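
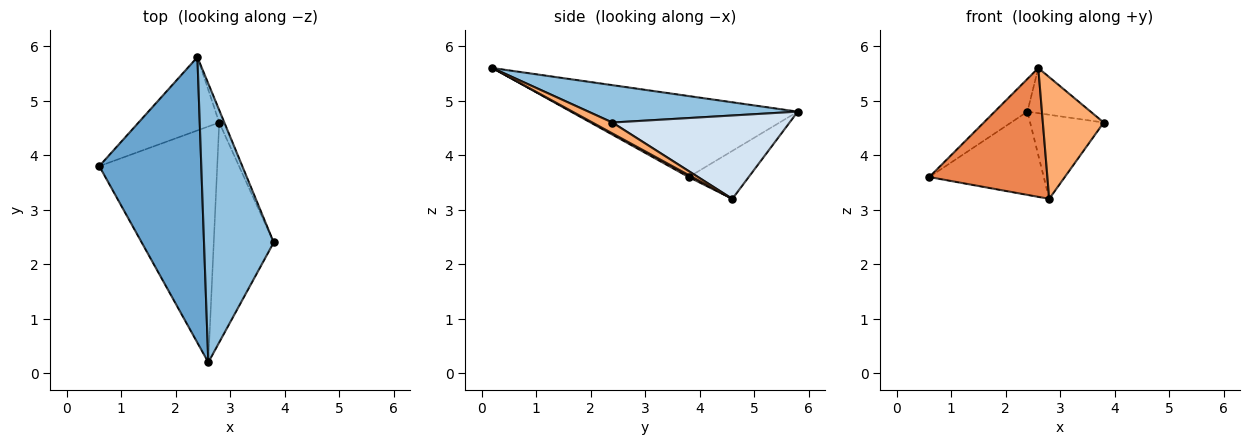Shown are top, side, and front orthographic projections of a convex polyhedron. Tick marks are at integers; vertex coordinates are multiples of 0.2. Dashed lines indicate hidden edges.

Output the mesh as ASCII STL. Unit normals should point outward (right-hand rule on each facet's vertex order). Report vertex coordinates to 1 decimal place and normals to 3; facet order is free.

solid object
 facet normal -0.619 0.089 0.780
  outer loop
   vertex 2.6 0.2 5.6
   vertex 2.4 5.8 4.8
   vertex 0.6 3.8 3.6
  endloop
 endfacet
 facet normal 0.468 0.141 0.872
  outer loop
   vertex 2.6 0.2 5.6
   vertex 3.8 2.4 4.6
   vertex 2.4 5.8 4.8
  endloop
 endfacet
 facet normal -0.366 0.698 -0.615
  outer loop
   vertex 2.8 4.6 3.2
   vertex 0.6 3.8 3.6
   vertex 2.4 5.8 4.8
  endloop
 endfacet
 facet normal 0.922 0.383 -0.057
  outer loop
   vertex 2.8 4.6 3.2
   vertex 2.4 5.8 4.8
   vertex 3.8 2.4 4.6
  endloop
 endfacet
 facet normal 0.015 -0.479 -0.878
  outer loop
   vertex 2.8 4.6 3.2
   vertex 2.6 0.2 5.6
   vertex 0.6 3.8 3.6
  endloop
 endfacet
 facet normal 0.157 -0.478 -0.864
  outer loop
   vertex 2.8 4.6 3.2
   vertex 3.8 2.4 4.6
   vertex 2.6 0.2 5.6
  endloop
 endfacet
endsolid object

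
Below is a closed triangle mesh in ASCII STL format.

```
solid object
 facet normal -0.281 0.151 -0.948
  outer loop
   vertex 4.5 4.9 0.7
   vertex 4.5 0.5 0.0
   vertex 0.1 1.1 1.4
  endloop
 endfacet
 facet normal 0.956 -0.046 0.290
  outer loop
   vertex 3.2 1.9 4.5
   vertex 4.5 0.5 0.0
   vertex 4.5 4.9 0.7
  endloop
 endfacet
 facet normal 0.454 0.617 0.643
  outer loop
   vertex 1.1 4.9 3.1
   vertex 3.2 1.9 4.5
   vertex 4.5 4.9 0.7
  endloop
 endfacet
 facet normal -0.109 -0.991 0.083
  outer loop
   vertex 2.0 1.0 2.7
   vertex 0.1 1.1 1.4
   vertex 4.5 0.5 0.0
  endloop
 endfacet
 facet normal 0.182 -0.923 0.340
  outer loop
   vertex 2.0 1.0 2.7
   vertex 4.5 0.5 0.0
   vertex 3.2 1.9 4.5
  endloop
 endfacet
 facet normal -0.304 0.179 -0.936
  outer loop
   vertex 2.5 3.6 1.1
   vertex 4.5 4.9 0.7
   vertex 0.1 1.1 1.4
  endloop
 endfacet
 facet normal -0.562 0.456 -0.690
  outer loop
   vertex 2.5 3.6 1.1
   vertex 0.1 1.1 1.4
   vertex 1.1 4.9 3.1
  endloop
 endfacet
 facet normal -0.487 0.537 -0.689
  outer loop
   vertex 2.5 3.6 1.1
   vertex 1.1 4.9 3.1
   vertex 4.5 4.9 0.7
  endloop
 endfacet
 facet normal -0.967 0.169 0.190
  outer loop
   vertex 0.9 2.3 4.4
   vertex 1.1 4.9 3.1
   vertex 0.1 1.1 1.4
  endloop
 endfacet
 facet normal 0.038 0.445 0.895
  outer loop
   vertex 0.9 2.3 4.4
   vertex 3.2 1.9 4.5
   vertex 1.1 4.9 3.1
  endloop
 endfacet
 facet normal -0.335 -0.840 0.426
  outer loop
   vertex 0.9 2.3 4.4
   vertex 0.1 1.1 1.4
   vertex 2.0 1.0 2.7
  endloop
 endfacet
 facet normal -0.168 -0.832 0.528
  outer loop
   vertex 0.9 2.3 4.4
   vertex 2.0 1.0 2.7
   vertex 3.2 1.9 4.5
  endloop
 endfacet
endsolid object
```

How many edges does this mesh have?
18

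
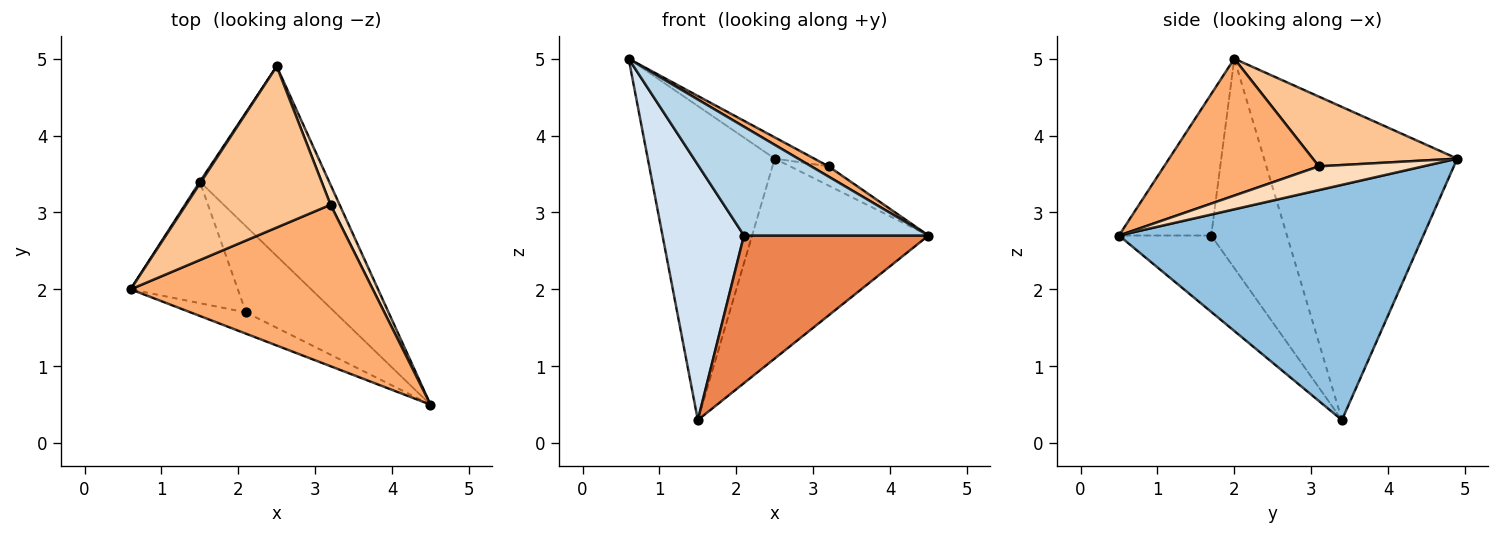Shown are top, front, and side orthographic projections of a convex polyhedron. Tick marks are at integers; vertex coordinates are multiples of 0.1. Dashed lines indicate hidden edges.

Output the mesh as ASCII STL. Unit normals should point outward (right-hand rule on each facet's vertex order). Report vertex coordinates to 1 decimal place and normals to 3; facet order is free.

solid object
 facet normal -0.836 0.549 0.004
  outer loop
   vertex 1.5 3.4 0.3
   vertex 0.6 2.0 5.0
   vertex 2.5 4.9 3.7
  endloop
 endfacet
 facet normal 0.781 0.453 -0.430
  outer loop
   vertex 1.5 3.4 0.3
   vertex 2.5 4.9 3.7
   vertex 4.5 0.5 2.7
  endloop
 endfacet
 facet normal -0.441 -0.881 -0.172
  outer loop
   vertex 2.1 1.7 2.7
   vertex 4.5 0.5 2.7
   vertex 0.6 2.0 5.0
  endloop
 endfacet
 facet normal -0.643 -0.692 -0.329
  outer loop
   vertex 2.1 1.7 2.7
   vertex 0.6 2.0 5.0
   vertex 1.5 3.4 0.3
  endloop
 endfacet
 facet normal -0.396 -0.793 -0.463
  outer loop
   vertex 2.1 1.7 2.7
   vertex 1.5 3.4 0.3
   vertex 4.5 0.5 2.7
  endloop
 endfacet
 facet normal 0.491 -0.055 0.869
  outer loop
   vertex 3.2 3.1 3.6
   vertex 0.6 2.0 5.0
   vertex 4.5 0.5 2.7
  endloop
 endfacet
 facet normal 0.432 0.118 0.894
  outer loop
   vertex 3.2 3.1 3.6
   vertex 2.5 4.9 3.7
   vertex 0.6 2.0 5.0
  endloop
 endfacet
 facet normal 0.883 0.325 0.338
  outer loop
   vertex 3.2 3.1 3.6
   vertex 4.5 0.5 2.7
   vertex 2.5 4.9 3.7
  endloop
 endfacet
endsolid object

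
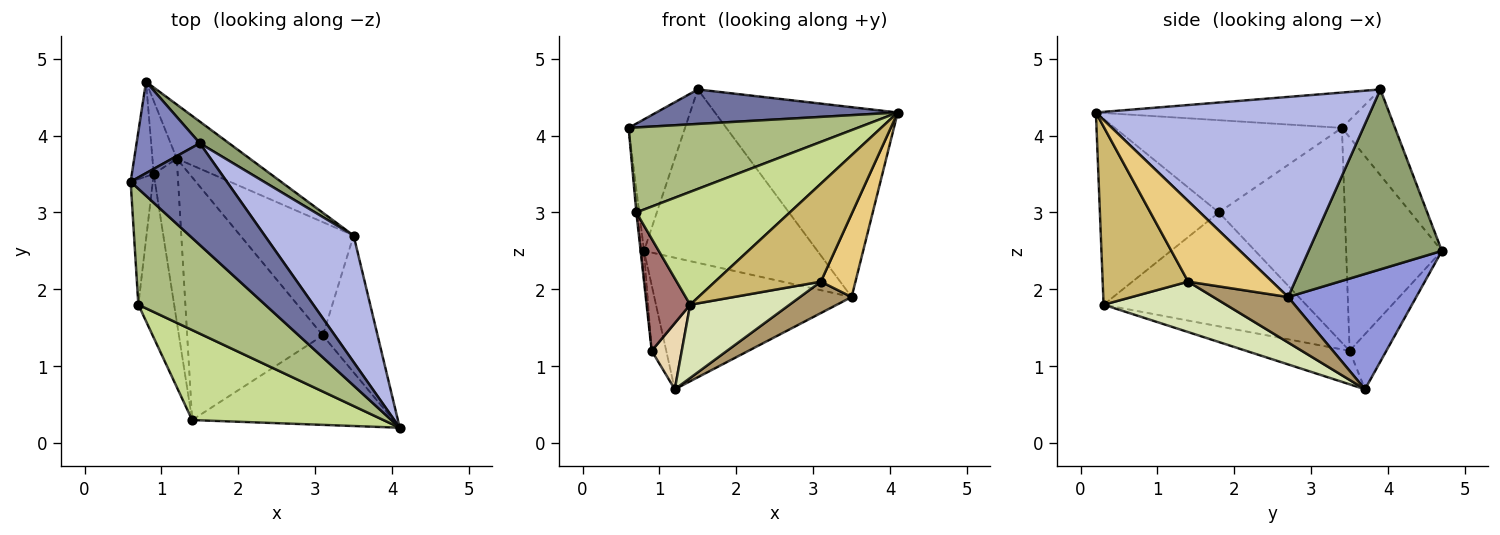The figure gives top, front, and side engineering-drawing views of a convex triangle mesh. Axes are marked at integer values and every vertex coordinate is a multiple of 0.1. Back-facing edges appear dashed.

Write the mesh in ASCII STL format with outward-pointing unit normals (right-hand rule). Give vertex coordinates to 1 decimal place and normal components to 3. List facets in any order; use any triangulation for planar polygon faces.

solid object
 facet normal -0.328 -0.303 0.894
  outer loop
   vertex 1.5 3.9 4.6
   vertex 0.6 3.4 4.1
   vertex 4.1 0.2 4.3
  endloop
 endfacet
 facet normal -0.612 0.650 0.451
  outer loop
   vertex 1.5 3.9 4.6
   vertex 0.8 4.7 2.5
   vertex 0.6 3.4 4.1
  endloop
 endfacet
 facet normal 0.515 0.793 -0.326
  outer loop
   vertex 3.5 2.7 1.9
   vertex 1.2 3.7 0.7
   vertex 0.8 4.7 2.5
  endloop
 endfacet
 facet normal 0.780 0.520 0.347
  outer loop
   vertex 3.5 2.7 1.9
   vertex 1.5 3.9 4.6
   vertex 4.1 0.2 4.3
  endloop
 endfacet
 facet normal 0.606 0.789 0.098
  outer loop
   vertex 3.5 2.7 1.9
   vertex 0.8 4.7 2.5
   vertex 1.5 3.9 4.6
  endloop
 endfacet
 facet normal -0.506 -0.510 0.696
  outer loop
   vertex 0.7 1.8 3.0
   vertex 4.1 0.2 4.3
   vertex 0.6 3.4 4.1
  endloop
 endfacet
 facet normal -0.518 -0.669 0.533
  outer loop
   vertex 0.7 1.8 3.0
   vertex 1.4 0.3 1.8
   vertex 4.1 0.2 4.3
  endloop
 endfacet
 facet normal 0.335 -0.272 -0.902
  outer loop
   vertex 3.1 1.4 2.1
   vertex 1.4 0.3 1.8
   vertex 1.2 3.7 0.7
  endloop
 endfacet
 facet normal 0.361 -0.249 -0.899
  outer loop
   vertex 3.1 1.4 2.1
   vertex 1.2 3.7 0.7
   vertex 3.5 2.7 1.9
  endloop
 endfacet
 facet normal 0.513 -0.634 -0.579
  outer loop
   vertex 3.1 1.4 2.1
   vertex 4.1 0.2 4.3
   vertex 1.4 0.3 1.8
  endloop
 endfacet
 facet normal 0.783 -0.323 -0.532
  outer loop
   vertex 3.1 1.4 2.1
   vertex 3.5 2.7 1.9
   vertex 4.1 0.2 4.3
  endloop
 endfacet
 facet normal -0.791 -0.230 -0.567
  outer loop
   vertex 0.9 3.5 1.2
   vertex 1.2 3.7 0.7
   vertex 1.4 0.3 1.8
  endloop
 endfacet
 facet normal -0.934 -0.201 -0.294
  outer loop
   vertex 0.9 3.5 1.2
   vertex 1.4 0.3 1.8
   vertex 0.7 1.8 3.0
  endloop
 endfacet
 facet normal -0.860 0.340 -0.380
  outer loop
   vertex 0.9 3.5 1.2
   vertex 0.8 4.7 2.5
   vertex 1.2 3.7 0.7
  endloop
 endfacet
 facet normal -0.994 0.028 -0.102
  outer loop
   vertex 0.9 3.5 1.2
   vertex 0.6 3.4 4.1
   vertex 0.8 4.7 2.5
  endloop
 endfacet
 facet normal -0.995 0.008 -0.103
  outer loop
   vertex 0.9 3.5 1.2
   vertex 0.7 1.8 3.0
   vertex 0.6 3.4 4.1
  endloop
 endfacet
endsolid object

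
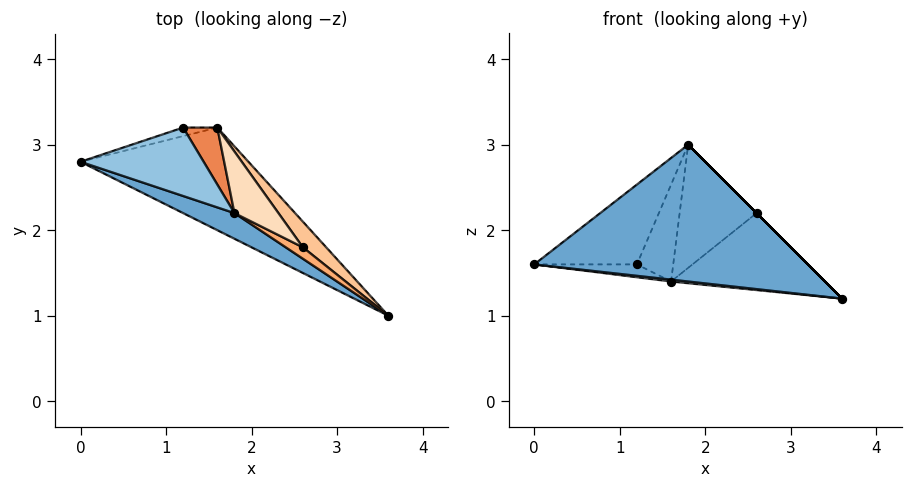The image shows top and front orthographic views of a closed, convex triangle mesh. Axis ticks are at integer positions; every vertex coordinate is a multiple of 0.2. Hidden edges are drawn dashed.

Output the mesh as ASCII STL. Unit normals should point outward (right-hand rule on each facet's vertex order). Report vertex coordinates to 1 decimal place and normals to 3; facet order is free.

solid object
 facet normal -0.426 -0.889 0.167
  outer loop
   vertex 1.8 2.2 3.0
   vertex 0.0 2.8 1.6
   vertex 3.6 1.0 1.2
  endloop
 endfacet
 facet normal -0.245 0.736 0.631
  outer loop
   vertex 1.8 2.2 3.0
   vertex 1.2 3.2 1.6
   vertex 0.0 2.8 1.6
  endloop
 endfacet
 facet normal -0.119 -0.018 -0.993
  outer loop
   vertex 1.6 3.2 1.4
   vertex 3.6 1.0 1.2
   vertex 0.0 2.8 1.6
  endloop
 endfacet
 facet normal -0.267 0.802 -0.535
  outer loop
   vertex 1.6 3.2 1.4
   vertex 0.0 2.8 1.6
   vertex 1.2 3.2 1.6
  endloop
 endfacet
 facet normal 0.246 0.836 0.491
  outer loop
   vertex 1.6 3.2 1.4
   vertex 1.2 3.2 1.6
   vertex 1.8 2.2 3.0
  endloop
 endfacet
 facet normal 0.707 0.000 0.707
  outer loop
   vertex 2.6 1.8 2.2
   vertex 1.8 2.2 3.0
   vertex 3.6 1.0 1.2
  endloop
 endfacet
 facet normal 0.732 0.646 0.215
  outer loop
   vertex 2.6 1.8 2.2
   vertex 3.6 1.0 1.2
   vertex 1.6 3.2 1.4
  endloop
 endfacet
 facet normal 0.667 0.667 0.333
  outer loop
   vertex 2.6 1.8 2.2
   vertex 1.6 3.2 1.4
   vertex 1.8 2.2 3.0
  endloop
 endfacet
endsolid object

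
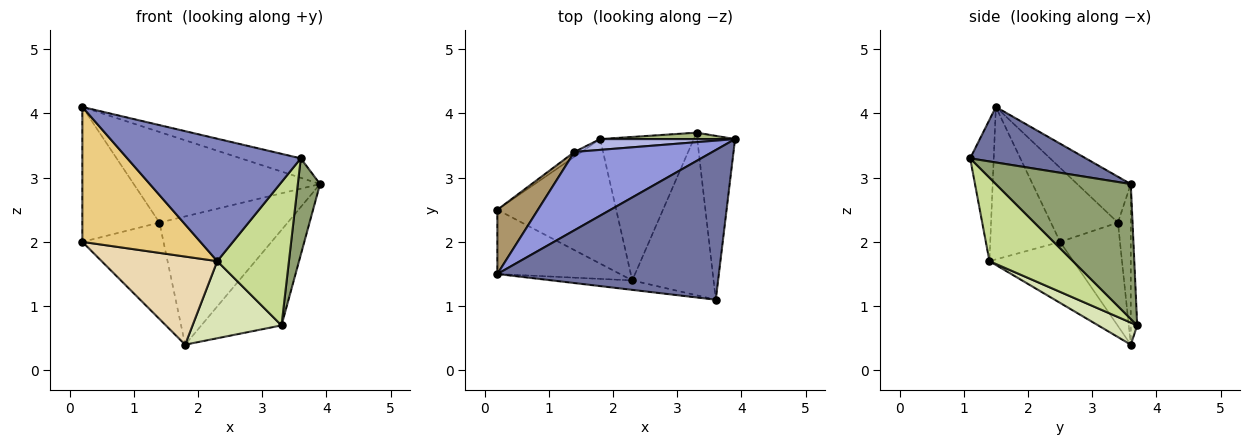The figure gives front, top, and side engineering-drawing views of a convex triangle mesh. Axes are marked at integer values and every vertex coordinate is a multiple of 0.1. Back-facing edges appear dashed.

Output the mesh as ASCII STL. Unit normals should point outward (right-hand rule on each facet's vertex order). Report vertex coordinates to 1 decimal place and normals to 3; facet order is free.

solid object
 facet normal 0.241 0.125 0.962
  outer loop
   vertex 3.6 1.1 3.3
   vertex 3.9 3.6 2.9
   vertex 0.2 1.5 4.1
  endloop
 endfacet
 facet normal -0.134 -0.988 -0.076
  outer loop
   vertex 2.3 1.4 1.7
   vertex 3.6 1.1 3.3
   vertex 0.2 1.5 4.1
  endloop
 endfacet
 facet normal -0.212 0.739 0.639
  outer loop
   vertex 1.4 3.4 2.3
   vertex 0.2 1.5 4.1
   vertex 3.9 3.6 2.9
  endloop
 endfacet
 facet normal -0.099 0.992 0.083
  outer loop
   vertex 1.4 3.4 2.3
   vertex 3.9 3.6 2.9
   vertex 1.8 3.6 0.4
  endloop
 endfacet
 facet normal 0.951 -0.157 -0.266
  outer loop
   vertex 3.3 3.7 0.7
   vertex 3.9 3.6 2.9
   vertex 3.6 1.1 3.3
  endloop
 endfacet
 facet normal -0.080 0.995 0.067
  outer loop
   vertex 3.3 3.7 0.7
   vertex 1.8 3.6 0.4
   vertex 3.9 3.6 2.9
  endloop
 endfacet
 facet normal 0.610 -0.524 -0.594
  outer loop
   vertex 3.3 3.7 0.7
   vertex 3.6 1.1 3.3
   vertex 2.3 1.4 1.7
  endloop
 endfacet
 facet normal 0.203 -0.463 -0.862
  outer loop
   vertex 3.3 3.7 0.7
   vertex 2.3 1.4 1.7
   vertex 1.8 3.6 0.4
  endloop
 endfacet
 facet normal -0.617 0.710 0.338
  outer loop
   vertex 0.2 2.5 2.0
   vertex 0.2 1.5 4.1
   vertex 1.4 3.4 2.3
  endloop
 endfacet
 facet normal -0.593 0.804 -0.040
  outer loop
   vertex 0.2 2.5 2.0
   vertex 1.4 3.4 2.3
   vertex 1.8 3.6 0.4
  endloop
 endfacet
 facet normal -0.471 -0.796 -0.379
  outer loop
   vertex 0.2 2.5 2.0
   vertex 2.3 1.4 1.7
   vertex 0.2 1.5 4.1
  endloop
 endfacet
 facet normal -0.387 -0.533 -0.753
  outer loop
   vertex 0.2 2.5 2.0
   vertex 1.8 3.6 0.4
   vertex 2.3 1.4 1.7
  endloop
 endfacet
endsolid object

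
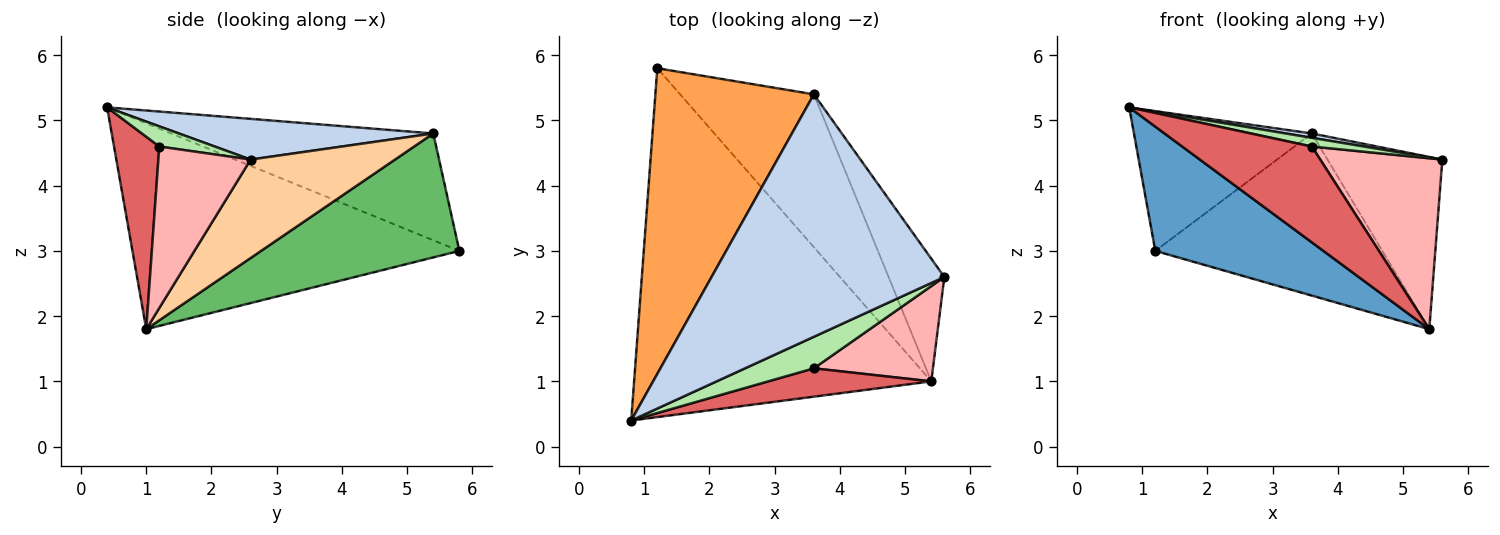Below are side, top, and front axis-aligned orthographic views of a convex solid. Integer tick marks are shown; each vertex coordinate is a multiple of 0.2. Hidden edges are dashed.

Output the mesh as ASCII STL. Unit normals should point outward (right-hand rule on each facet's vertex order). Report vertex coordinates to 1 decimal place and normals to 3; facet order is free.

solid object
 facet normal -0.546 -0.281 -0.789
  outer loop
   vertex 5.4 1.0 1.8
   vertex 0.8 0.4 5.2
   vertex 1.2 5.8 3.0
  endloop
 endfacet
 facet normal 0.172 -0.018 0.985
  outer loop
   vertex 3.6 5.4 4.8
   vertex 0.8 0.4 5.2
   vertex 5.6 2.6 4.4
  endloop
 endfacet
 facet normal -0.522 0.355 0.775
  outer loop
   vertex 3.6 5.4 4.8
   vertex 1.2 5.8 3.0
   vertex 0.8 0.4 5.2
  endloop
 endfacet
 facet normal 0.716 0.569 -0.405
  outer loop
   vertex 3.6 5.4 4.8
   vertex 5.6 2.6 4.4
   vertex 5.4 1.0 1.8
  endloop
 endfacet
 facet normal 0.536 0.614 -0.579
  outer loop
   vertex 3.6 5.4 4.8
   vertex 5.4 1.0 1.8
   vertex 1.2 5.8 3.0
  endloop
 endfacet
 facet normal 0.272 -0.256 0.928
  outer loop
   vertex 3.6 1.2 4.6
   vertex 5.6 2.6 4.4
   vertex 0.8 0.4 5.2
  endloop
 endfacet
 facet normal 0.317 -0.909 0.269
  outer loop
   vertex 3.6 1.2 4.6
   vertex 0.8 0.4 5.2
   vertex 5.4 1.0 1.8
  endloop
 endfacet
 facet normal 0.551 -0.729 0.406
  outer loop
   vertex 3.6 1.2 4.6
   vertex 5.4 1.0 1.8
   vertex 5.6 2.6 4.4
  endloop
 endfacet
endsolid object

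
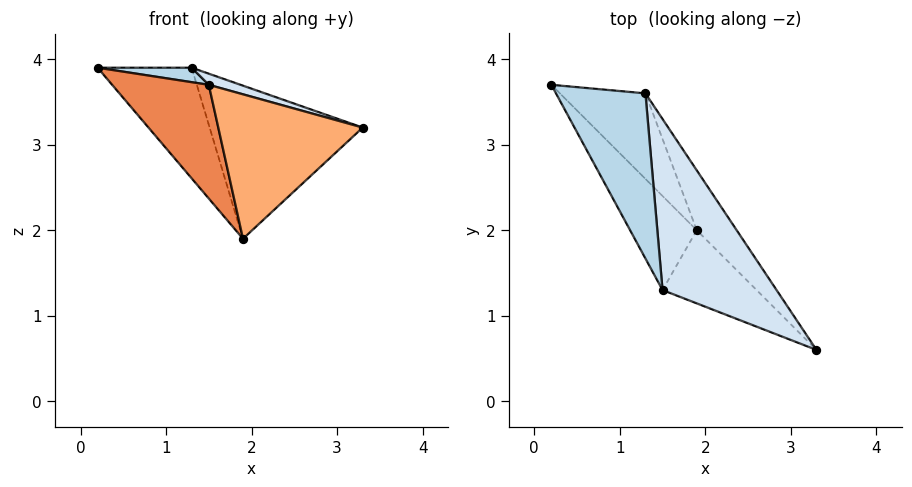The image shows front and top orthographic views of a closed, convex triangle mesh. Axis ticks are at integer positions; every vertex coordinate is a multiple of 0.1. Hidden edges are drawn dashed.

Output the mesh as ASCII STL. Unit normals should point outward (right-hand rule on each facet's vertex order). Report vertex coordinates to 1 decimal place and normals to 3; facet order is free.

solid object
 facet normal 0.072 0.789 -0.610
  outer loop
   vertex 1.9 2.0 1.9
   vertex 0.2 3.7 3.9
   vertex 1.3 3.6 3.9
  endloop
 endfacet
 facet normal 0.786 0.576 -0.225
  outer loop
   vertex 1.9 2.0 1.9
   vertex 1.3 3.6 3.9
   vertex 3.3 0.6 3.2
  endloop
 endfacet
 facet normal -0.008 -0.087 0.996
  outer loop
   vertex 1.5 1.3 3.7
   vertex 1.3 3.6 3.9
   vertex 0.2 3.7 3.9
  endloop
 endfacet
 facet normal 0.244 -0.063 0.968
  outer loop
   vertex 1.5 1.3 3.7
   vertex 3.3 0.6 3.2
   vertex 1.3 3.6 3.9
  endloop
 endfacet
 facet normal -0.835 -0.423 -0.350
  outer loop
   vertex 1.5 1.3 3.7
   vertex 0.2 3.7 3.9
   vertex 1.9 2.0 1.9
  endloop
 endfacet
 facet normal -0.427 -0.807 -0.409
  outer loop
   vertex 1.5 1.3 3.7
   vertex 1.9 2.0 1.9
   vertex 3.3 0.6 3.2
  endloop
 endfacet
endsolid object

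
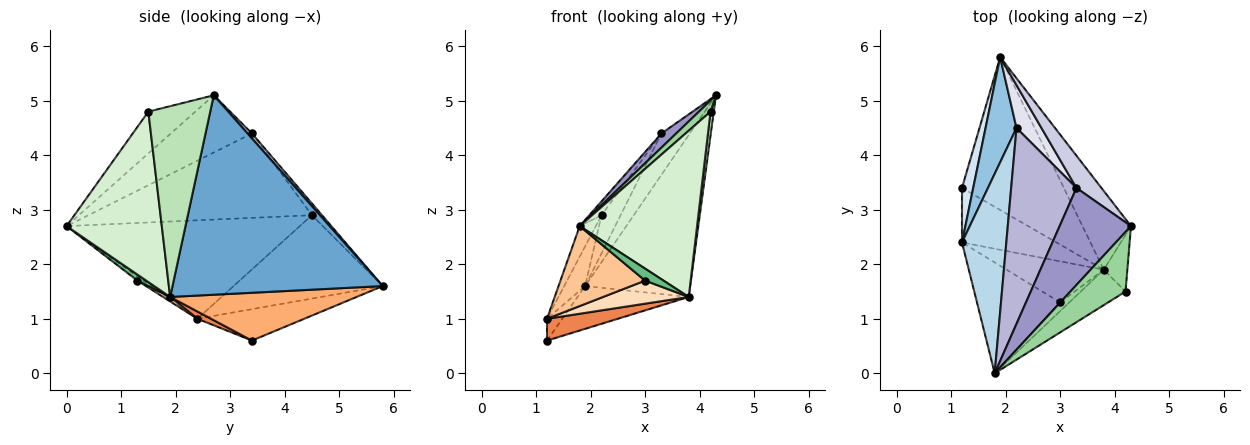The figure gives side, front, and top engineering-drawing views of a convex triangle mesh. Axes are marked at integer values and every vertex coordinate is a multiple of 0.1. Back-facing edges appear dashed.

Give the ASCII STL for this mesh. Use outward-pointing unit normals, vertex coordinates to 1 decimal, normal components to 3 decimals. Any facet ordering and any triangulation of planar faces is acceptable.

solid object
 facet normal 0.874 0.437 -0.213
  outer loop
   vertex 3.8 1.9 1.4
   vertex 1.9 5.8 1.6
   vertex 4.3 2.7 5.1
  endloop
 endfacet
 facet normal -0.929 0.130 0.345
  outer loop
   vertex 2.2 4.5 2.9
   vertex 1.9 5.8 1.6
   vertex 1.2 2.4 1.0
  endloop
 endfacet
 facet normal -0.910 0.063 0.410
  outer loop
   vertex 2.2 4.5 2.9
   vertex 1.2 2.4 1.0
   vertex 1.8 0.0 2.7
  endloop
 endfacet
 facet normal -0.933 0.133 0.333
  outer loop
   vertex 1.2 3.4 0.6
   vertex 1.2 2.4 1.0
   vertex 1.9 5.8 1.6
  endloop
 endfacet
 facet normal 0.071 -0.370 -0.926
  outer loop
   vertex 1.2 3.4 0.6
   vertex 3.8 1.9 1.4
   vertex 1.2 2.4 1.0
  endloop
 endfacet
 facet normal 0.412 0.246 -0.878
  outer loop
   vertex 1.2 3.4 0.6
   vertex 1.9 5.8 1.6
   vertex 3.8 1.9 1.4
  endloop
 endfacet
 facet normal -0.042 -0.584 -0.810
  outer loop
   vertex 3.0 1.3 1.7
   vertex 1.8 0.0 2.7
   vertex 1.2 2.4 1.0
  endloop
 endfacet
 facet normal 0.040 -0.489 -0.871
  outer loop
   vertex 3.0 1.3 1.7
   vertex 1.2 2.4 1.0
   vertex 3.8 1.9 1.4
  endloop
 endfacet
 facet normal 0.360 -0.754 -0.549
  outer loop
   vertex 3.0 1.3 1.7
   vertex 3.8 1.9 1.4
   vertex 1.8 0.0 2.7
  endloop
 endfacet
 facet normal -0.598 -0.147 0.788
  outer loop
   vertex 4.2 1.5 4.8
   vertex 4.3 2.7 5.1
   vertex 1.8 0.0 2.7
  endloop
 endfacet
 facet normal 0.991 -0.052 -0.123
  outer loop
   vertex 4.2 1.5 4.8
   vertex 3.8 1.9 1.4
   vertex 4.3 2.7 5.1
  endloop
 endfacet
 facet normal 0.622 -0.766 -0.163
  outer loop
   vertex 4.2 1.5 4.8
   vertex 1.8 0.0 2.7
   vertex 3.8 1.9 1.4
  endloop
 endfacet
 facet normal -0.622 -0.113 0.775
  outer loop
   vertex 3.3 3.4 4.4
   vertex 1.8 0.0 2.7
   vertex 4.3 2.7 5.1
  endloop
 endfacet
 facet normal -0.790 0.043 0.611
  outer loop
   vertex 3.3 3.4 4.4
   vertex 2.2 4.5 2.9
   vertex 1.8 0.0 2.7
  endloop
 endfacet
 facet normal 0.120 0.783 0.611
  outer loop
   vertex 3.3 3.4 4.4
   vertex 4.3 2.7 5.1
   vertex 1.9 5.8 1.6
  endloop
 endfacet
 facet normal -0.333 0.627 0.704
  outer loop
   vertex 3.3 3.4 4.4
   vertex 1.9 5.8 1.6
   vertex 2.2 4.5 2.9
  endloop
 endfacet
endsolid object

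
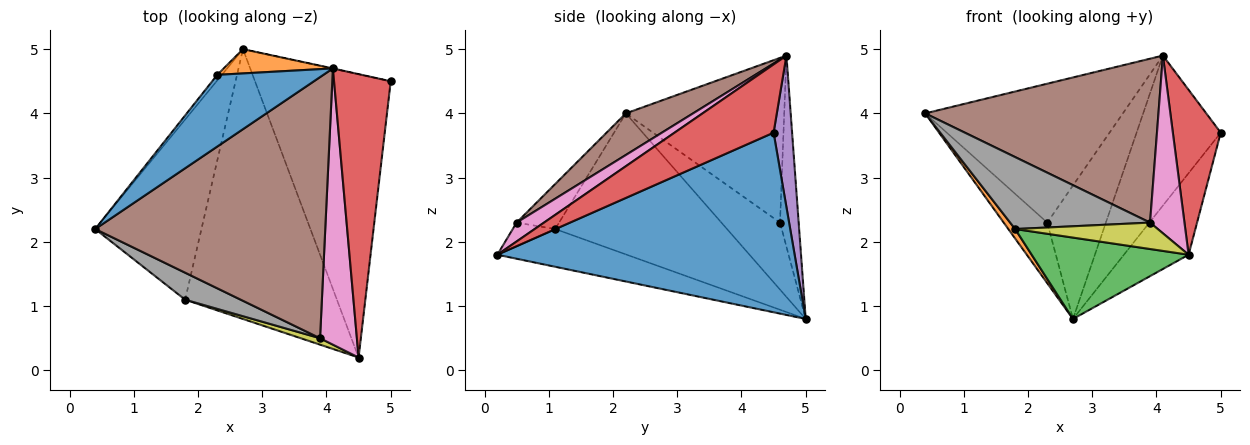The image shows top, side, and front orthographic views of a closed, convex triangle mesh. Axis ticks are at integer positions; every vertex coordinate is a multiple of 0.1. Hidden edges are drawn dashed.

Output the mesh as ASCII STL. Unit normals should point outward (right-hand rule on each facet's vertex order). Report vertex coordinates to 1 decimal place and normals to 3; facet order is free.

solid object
 facet normal 0.786 0.171 -0.594
  outer loop
   vertex 2.7 5.0 0.8
   vertex 5.0 4.5 3.7
   vertex 4.5 0.2 1.8
  endloop
 endfacet
 facet normal -0.798 -0.032 -0.601
  outer loop
   vertex 1.8 1.1 2.2
   vertex 0.4 2.2 4.0
   vertex 2.7 5.0 0.8
  endloop
 endfacet
 facet normal -0.232 -0.281 -0.931
  outer loop
   vertex 1.8 1.1 2.2
   vertex 2.7 5.0 0.8
   vertex 4.5 0.2 1.8
  endloop
 endfacet
 facet normal 0.721 -0.348 0.599
  outer loop
   vertex 4.1 4.7 4.9
   vertex 4.5 0.2 1.8
   vertex 5.0 4.5 3.7
  endloop
 endfacet
 facet normal 0.215 0.977 -0.002
  outer loop
   vertex 4.1 4.7 4.9
   vertex 5.0 4.5 3.7
   vertex 2.7 5.0 0.8
  endloop
 endfacet
 facet normal 0.151 -0.525 0.837
  outer loop
   vertex 3.9 0.5 2.3
   vertex 4.1 4.7 4.9
   vertex 0.4 2.2 4.0
  endloop
 endfacet
 facet normal 0.395 -0.497 0.772
  outer loop
   vertex 3.9 0.5 2.3
   vertex 4.5 0.2 1.8
   vertex 4.1 4.7 4.9
  endloop
 endfacet
 facet normal -0.273 -0.901 0.338
  outer loop
   vertex 3.9 0.5 2.3
   vertex 0.4 2.2 4.0
   vertex 1.8 1.1 2.2
  endloop
 endfacet
 facet normal -0.278 -0.933 0.227
  outer loop
   vertex 3.9 0.5 2.3
   vertex 1.8 1.1 2.2
   vertex 4.5 0.2 1.8
  endloop
 endfacet
 facet normal -0.801 0.596 -0.055
  outer loop
   vertex 2.3 4.6 2.3
   vertex 2.7 5.0 0.8
   vertex 0.4 2.2 4.0
  endloop
 endfacet
 facet normal -0.580 0.724 0.374
  outer loop
   vertex 2.3 4.6 2.3
   vertex 0.4 2.2 4.0
   vertex 4.1 4.7 4.9
  endloop
 endfacet
 facet normal -0.299 0.939 0.171
  outer loop
   vertex 2.3 4.6 2.3
   vertex 4.1 4.7 4.9
   vertex 2.7 5.0 0.8
  endloop
 endfacet
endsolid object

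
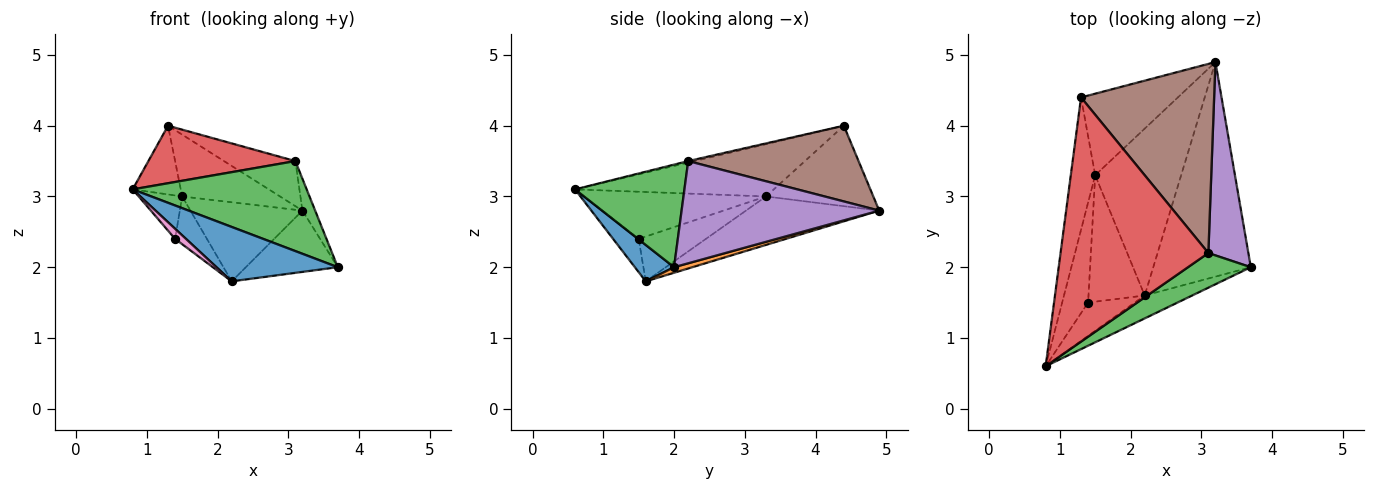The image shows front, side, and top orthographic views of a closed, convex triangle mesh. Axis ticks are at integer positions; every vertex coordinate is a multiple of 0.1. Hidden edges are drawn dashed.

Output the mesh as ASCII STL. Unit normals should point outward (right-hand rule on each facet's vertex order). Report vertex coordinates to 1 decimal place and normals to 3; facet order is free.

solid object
 facet normal 0.285 -0.883 -0.372
  outer loop
   vertex 2.2 1.6 1.8
   vertex 3.7 2.0 2.0
   vertex 0.8 0.6 3.1
  endloop
 endfacet
 facet normal 0.055 0.274 -0.960
  outer loop
   vertex 3.2 4.9 2.8
   vertex 3.7 2.0 2.0
   vertex 2.2 1.6 1.8
  endloop
 endfacet
 facet normal 0.506 -0.805 0.310
  outer loop
   vertex 3.1 2.2 3.5
   vertex 0.8 0.6 3.1
   vertex 3.7 2.0 2.0
  endloop
 endfacet
 facet normal -0.010 -0.229 0.973
  outer loop
   vertex 3.1 2.2 3.5
   vertex 1.3 4.4 4.0
   vertex 0.8 0.6 3.1
  endloop
 endfacet
 facet normal 0.930 0.060 0.364
  outer loop
   vertex 3.1 2.2 3.5
   vertex 3.7 2.0 2.0
   vertex 3.2 4.9 2.8
  endloop
 endfacet
 facet normal 0.484 0.203 0.851
  outer loop
   vertex 3.1 2.2 3.5
   vertex 3.2 4.9 2.8
   vertex 1.3 4.4 4.0
  endloop
 endfacet
 facet normal -0.563 -0.240 -0.791
  outer loop
   vertex 1.4 1.5 2.4
   vertex 2.2 1.6 1.8
   vertex 0.8 0.6 3.1
  endloop
 endfacet
 facet normal -0.598 0.283 -0.750
  outer loop
   vertex 1.5 3.3 3.0
   vertex 2.2 1.6 1.8
   vertex 1.4 1.5 2.4
  endloop
 endfacet
 facet normal -0.552 0.504 -0.664
  outer loop
   vertex 1.5 3.3 3.0
   vertex 1.3 4.4 4.0
   vertex 3.2 4.9 2.8
  endloop
 endfacet
 facet normal -0.454 0.382 -0.805
  outer loop
   vertex 1.5 3.3 3.0
   vertex 3.2 4.9 2.8
   vertex 2.2 1.6 1.8
  endloop
 endfacet
 facet normal -0.885 0.214 -0.413
  outer loop
   vertex 1.5 3.3 3.0
   vertex 0.8 0.6 3.1
   vertex 1.3 4.4 4.0
  endloop
 endfacet
 facet normal -0.858 0.205 -0.472
  outer loop
   vertex 1.5 3.3 3.0
   vertex 1.4 1.5 2.4
   vertex 0.8 0.6 3.1
  endloop
 endfacet
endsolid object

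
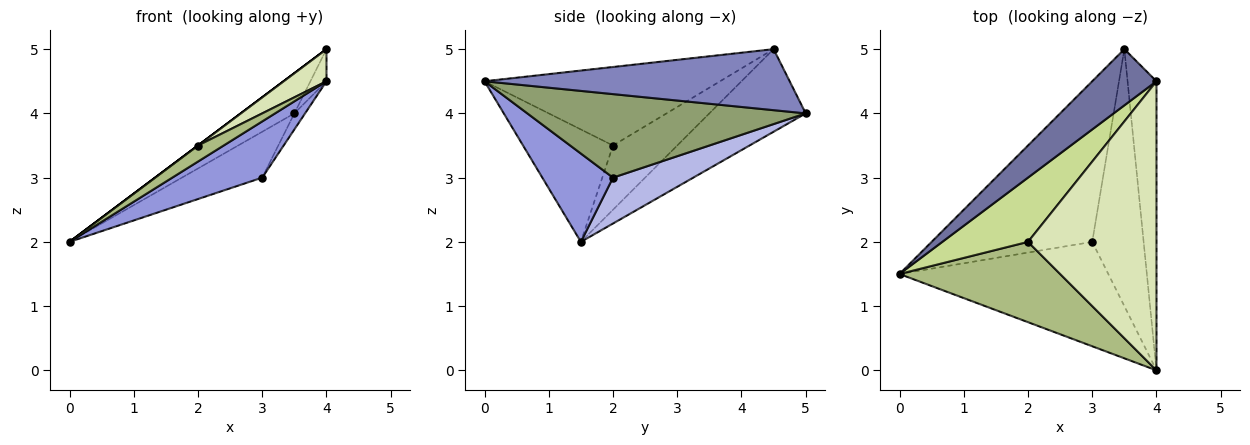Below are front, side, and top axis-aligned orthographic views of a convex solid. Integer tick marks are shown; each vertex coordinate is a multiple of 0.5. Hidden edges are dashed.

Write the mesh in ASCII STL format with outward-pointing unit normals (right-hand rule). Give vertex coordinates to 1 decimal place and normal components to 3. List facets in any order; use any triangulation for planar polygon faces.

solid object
 facet normal -0.723 0.402 0.562
  outer loop
   vertex 4.0 4.5 5.0
   vertex 3.5 5.0 4.0
   vertex 0.0 1.5 2.0
  endloop
 endfacet
 facet normal 0.903 0.048 -0.428
  outer loop
   vertex 4.0 4.5 5.0
   vertex 4.0 0.0 4.5
   vertex 3.5 5.0 4.0
  endloop
 endfacet
 facet normal 0.349 -0.444 -0.825
  outer loop
   vertex 3.0 2.0 3.0
   vertex 4.0 0.0 4.5
   vertex 0.0 1.5 2.0
  endloop
 endfacet
 facet normal 0.265 0.265 -0.927
  outer loop
   vertex 3.0 2.0 3.0
   vertex 0.0 1.5 2.0
   vertex 3.5 5.0 4.0
  endloop
 endfacet
 facet normal 0.851 0.033 -0.524
  outer loop
   vertex 3.0 2.0 3.0
   vertex 3.5 5.0 4.0
   vertex 4.0 0.0 4.5
  endloop
 endfacet
 facet normal -0.566 -0.162 0.808
  outer loop
   vertex 2.0 2.0 3.5
   vertex 0.0 1.5 2.0
   vertex 4.0 0.0 4.5
  endloop
 endfacet
 facet normal -0.600 0.000 0.800
  outer loop
   vertex 2.0 2.0 3.5
   vertex 4.0 4.5 5.0
   vertex 0.0 1.5 2.0
  endloop
 endfacet
 facet normal -0.519 -0.094 0.849
  outer loop
   vertex 2.0 2.0 3.5
   vertex 4.0 0.0 4.5
   vertex 4.0 4.5 5.0
  endloop
 endfacet
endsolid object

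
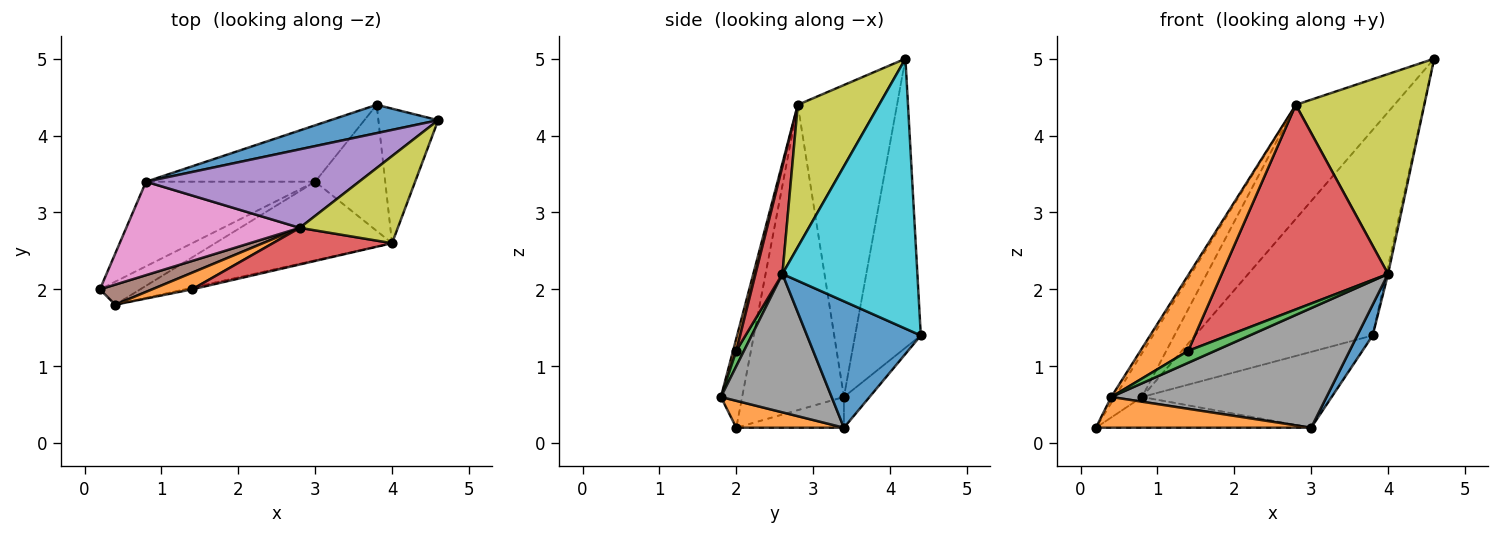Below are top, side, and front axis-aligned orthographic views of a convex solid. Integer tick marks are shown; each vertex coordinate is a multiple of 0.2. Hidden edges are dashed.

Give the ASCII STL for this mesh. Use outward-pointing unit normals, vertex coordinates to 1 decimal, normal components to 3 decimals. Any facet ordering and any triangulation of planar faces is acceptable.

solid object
 facet normal -0.344 0.930 0.128
  outer loop
   vertex 0.8 3.4 0.6
   vertex 4.6 4.2 5.0
   vertex 3.8 4.4 1.4
  endloop
 endfacet
 facet normal 0.371 -0.743 -0.557
  outer loop
   vertex 3.0 3.4 0.2
   vertex 0.4 1.8 0.6
   vertex 0.2 2.0 0.2
  endloop
 endfacet
 facet normal -0.168 0.337 -0.926
  outer loop
   vertex 3.0 3.4 0.2
   vertex 0.2 2.0 0.2
   vertex 0.8 3.4 0.6
  endloop
 endfacet
 facet normal -0.108 0.798 -0.593
  outer loop
   vertex 3.0 3.4 0.2
   vertex 0.8 3.4 0.6
   vertex 3.8 4.4 1.4
  endloop
 endfacet
 facet normal -0.639 0.634 0.436
  outer loop
   vertex 2.8 2.8 4.4
   vertex 4.6 4.2 5.0
   vertex 0.8 3.4 0.6
  endloop
 endfacet
 facet normal -0.853 0.147 0.500
  outer loop
   vertex 2.8 2.8 4.4
   vertex 0.2 2.0 0.2
   vertex 0.4 1.8 0.6
  endloop
 endfacet
 facet normal -0.847 0.225 0.481
  outer loop
   vertex 2.8 2.8 4.4
   vertex 0.8 3.4 0.6
   vertex 0.2 2.0 0.2
  endloop
 endfacet
 facet normal 0.395 -0.768 -0.505
  outer loop
   vertex 4.0 2.6 2.2
   vertex 0.4 1.8 0.6
   vertex 3.0 3.4 0.2
  endloop
 endfacet
 facet normal 0.502 -0.793 0.346
  outer loop
   vertex 4.0 2.6 2.2
   vertex 4.6 4.2 5.0
   vertex 2.8 2.8 4.4
  endloop
 endfacet
 facet normal 0.976 0.012 -0.216
  outer loop
   vertex 4.0 2.6 2.2
   vertex 3.8 4.4 1.4
   vertex 4.6 4.2 5.0
  endloop
 endfacet
 facet normal 0.869 -0.117 -0.481
  outer loop
   vertex 4.0 2.6 2.2
   vertex 3.0 3.4 0.2
   vertex 3.8 4.4 1.4
  endloop
 endfacet
 facet normal 0.066 -0.974 0.215
  outer loop
   vertex 1.4 2.0 1.2
   vertex 2.8 2.8 4.4
   vertex 0.4 1.8 0.6
  endloop
 endfacet
 facet normal 0.272 -0.953 -0.136
  outer loop
   vertex 1.4 2.0 1.2
   vertex 0.4 1.8 0.6
   vertex 4.0 2.6 2.2
  endloop
 endfacet
 facet normal 0.157 -0.972 0.174
  outer loop
   vertex 1.4 2.0 1.2
   vertex 4.0 2.6 2.2
   vertex 2.8 2.8 4.4
  endloop
 endfacet
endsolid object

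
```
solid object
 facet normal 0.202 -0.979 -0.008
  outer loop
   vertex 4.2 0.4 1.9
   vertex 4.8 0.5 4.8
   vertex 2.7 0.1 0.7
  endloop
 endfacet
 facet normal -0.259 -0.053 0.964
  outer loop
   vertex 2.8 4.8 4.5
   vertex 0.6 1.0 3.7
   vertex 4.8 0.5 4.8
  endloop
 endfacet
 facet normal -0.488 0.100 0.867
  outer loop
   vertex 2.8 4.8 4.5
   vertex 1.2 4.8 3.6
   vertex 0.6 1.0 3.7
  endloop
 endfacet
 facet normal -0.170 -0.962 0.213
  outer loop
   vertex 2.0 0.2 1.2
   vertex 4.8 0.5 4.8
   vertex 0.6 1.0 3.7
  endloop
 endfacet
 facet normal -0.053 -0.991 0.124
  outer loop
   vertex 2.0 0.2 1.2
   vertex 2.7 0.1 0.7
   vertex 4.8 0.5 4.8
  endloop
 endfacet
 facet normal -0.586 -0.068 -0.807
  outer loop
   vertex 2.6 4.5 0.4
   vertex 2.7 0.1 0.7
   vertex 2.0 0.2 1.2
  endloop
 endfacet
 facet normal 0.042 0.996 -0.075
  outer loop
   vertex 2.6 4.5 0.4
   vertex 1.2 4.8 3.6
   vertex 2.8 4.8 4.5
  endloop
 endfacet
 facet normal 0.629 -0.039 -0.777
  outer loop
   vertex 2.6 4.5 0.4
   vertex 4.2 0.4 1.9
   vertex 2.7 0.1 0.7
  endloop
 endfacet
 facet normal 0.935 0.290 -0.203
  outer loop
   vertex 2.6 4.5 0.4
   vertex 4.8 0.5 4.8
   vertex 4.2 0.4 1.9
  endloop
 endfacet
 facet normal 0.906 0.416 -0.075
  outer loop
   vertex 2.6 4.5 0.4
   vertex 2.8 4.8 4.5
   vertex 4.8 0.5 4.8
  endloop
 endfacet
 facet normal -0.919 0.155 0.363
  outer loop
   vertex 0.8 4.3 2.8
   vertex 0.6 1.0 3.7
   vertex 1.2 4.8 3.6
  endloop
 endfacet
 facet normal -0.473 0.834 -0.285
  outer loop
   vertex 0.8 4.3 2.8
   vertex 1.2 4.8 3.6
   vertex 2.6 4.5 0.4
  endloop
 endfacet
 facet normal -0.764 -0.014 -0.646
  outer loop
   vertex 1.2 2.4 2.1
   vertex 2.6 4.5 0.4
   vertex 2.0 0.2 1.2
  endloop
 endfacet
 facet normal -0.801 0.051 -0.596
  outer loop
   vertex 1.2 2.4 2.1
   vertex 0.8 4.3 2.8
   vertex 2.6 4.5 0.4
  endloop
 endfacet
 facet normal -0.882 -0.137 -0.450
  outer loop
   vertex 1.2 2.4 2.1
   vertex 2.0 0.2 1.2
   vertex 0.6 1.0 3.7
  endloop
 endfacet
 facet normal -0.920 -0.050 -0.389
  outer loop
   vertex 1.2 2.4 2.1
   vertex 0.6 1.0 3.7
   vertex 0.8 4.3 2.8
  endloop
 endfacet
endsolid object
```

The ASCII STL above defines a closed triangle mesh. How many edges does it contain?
24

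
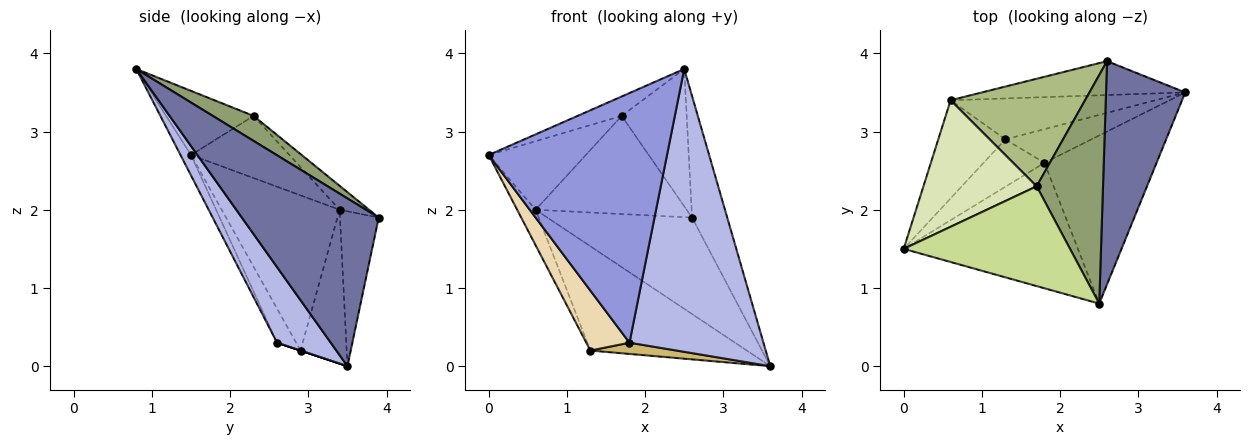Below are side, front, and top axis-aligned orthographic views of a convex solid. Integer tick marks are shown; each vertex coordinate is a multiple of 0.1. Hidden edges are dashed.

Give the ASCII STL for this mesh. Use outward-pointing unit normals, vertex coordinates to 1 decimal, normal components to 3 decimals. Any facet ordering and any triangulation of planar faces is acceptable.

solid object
 facet normal 0.881 0.226 0.416
  outer loop
   vertex 2.6 3.9 1.9
   vertex 2.5 0.8 3.8
   vertex 3.6 3.5 0.0
  endloop
 endfacet
 facet normal -0.245 0.915 -0.321
  outer loop
   vertex 0.6 3.4 2.0
   vertex 2.6 3.9 1.9
   vertex 3.6 3.5 0.0
  endloop
 endfacet
 facet normal -0.053 -0.892 -0.448
  outer loop
   vertex 1.8 2.6 0.3
   vertex 2.5 0.8 3.8
   vertex 0.0 1.5 2.7
  endloop
 endfacet
 facet normal 0.326 -0.813 -0.483
  outer loop
   vertex 1.8 2.6 0.3
   vertex 3.6 3.5 0.0
   vertex 2.5 0.8 3.8
  endloop
 endfacet
 facet normal 0.307 0.490 0.816
  outer loop
   vertex 1.7 2.3 3.2
   vertex 2.5 0.8 3.8
   vertex 2.6 3.9 1.9
  endloop
 endfacet
 facet normal -0.130 0.668 0.732
  outer loop
   vertex 1.7 2.3 3.2
   vertex 2.6 3.9 1.9
   vertex 0.6 3.4 2.0
  endloop
 endfacet
 facet normal -0.354 0.178 0.918
  outer loop
   vertex 1.7 2.3 3.2
   vertex 0.0 1.5 2.7
   vertex 2.5 0.8 3.8
  endloop
 endfacet
 facet normal -0.435 0.429 0.792
  outer loop
   vertex 1.7 2.3 3.2
   vertex 0.6 3.4 2.0
   vertex 0.0 1.5 2.7
  endloop
 endfacet
 facet normal -0.265 0.898 -0.352
  outer loop
   vertex 1.3 2.9 0.2
   vertex 0.6 3.4 2.0
   vertex 3.6 3.5 0.0
  endloop
 endfacet
 facet normal 0.000 -0.316 -0.949
  outer loop
   vertex 1.3 2.9 0.2
   vertex 3.6 3.5 0.0
   vertex 1.8 2.6 0.3
  endloop
 endfacet
 facet normal -0.909 0.142 -0.393
  outer loop
   vertex 1.3 2.9 0.2
   vertex 0.0 1.5 2.7
   vertex 0.6 3.4 2.0
  endloop
 endfacet
 facet normal -0.328 -0.741 -0.586
  outer loop
   vertex 1.3 2.9 0.2
   vertex 1.8 2.6 0.3
   vertex 0.0 1.5 2.7
  endloop
 endfacet
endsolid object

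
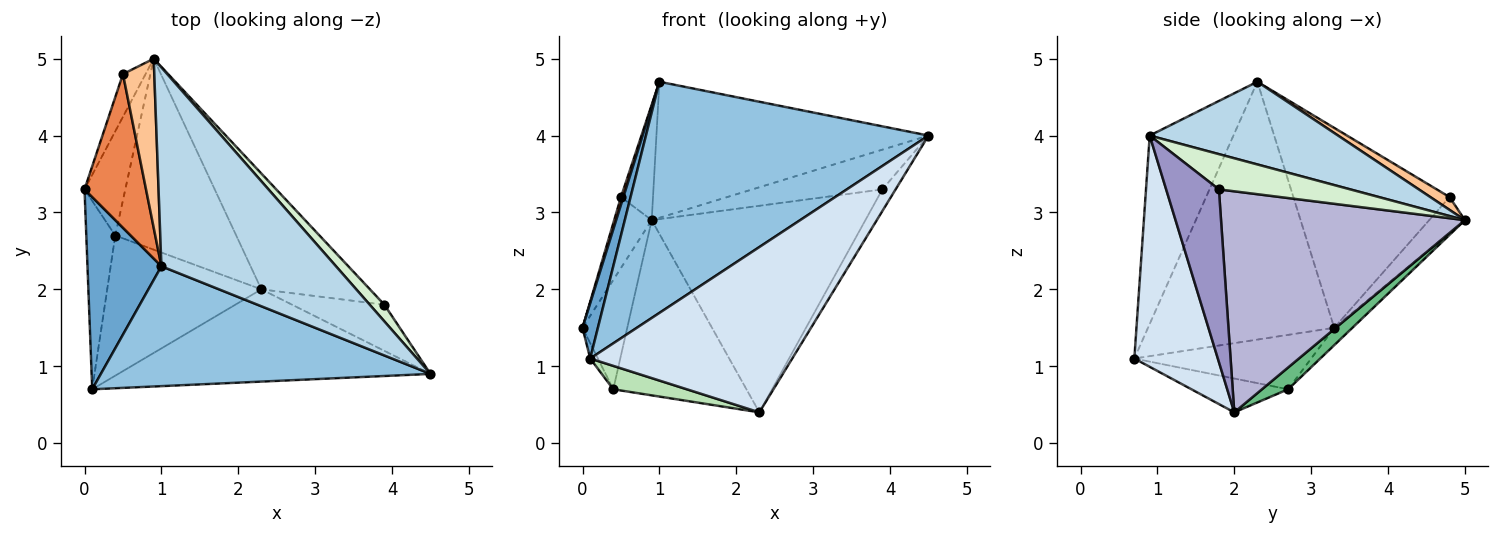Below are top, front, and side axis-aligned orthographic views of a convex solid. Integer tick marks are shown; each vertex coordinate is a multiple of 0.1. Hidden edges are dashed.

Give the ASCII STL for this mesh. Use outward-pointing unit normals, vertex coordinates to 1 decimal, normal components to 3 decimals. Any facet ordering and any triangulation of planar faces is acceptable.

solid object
 facet normal -0.958 -0.079 0.275
  outer loop
   vertex 1.0 2.3 4.7
   vertex 0.0 3.3 1.5
   vertex 0.1 0.7 1.1
  endloop
 endfacet
 facet normal -0.254 -0.859 0.445
  outer loop
   vertex 1.0 2.3 4.7
   vertex 0.1 0.7 1.1
   vertex 4.5 0.9 4.0
  endloop
 endfacet
 facet normal 0.364 0.526 0.769
  outer loop
   vertex 0.9 5.0 2.9
   vertex 1.0 2.3 4.7
   vertex 4.5 0.9 4.0
  endloop
 endfacet
 facet normal 0.339 -0.821 -0.458
  outer loop
   vertex 2.3 2.0 0.4
   vertex 4.5 0.9 4.0
   vertex 0.1 0.7 1.1
  endloop
 endfacet
 facet normal -0.956 -0.015 0.294
  outer loop
   vertex 0.5 4.8 3.2
   vertex 0.0 3.3 1.5
   vertex 1.0 2.3 4.7
  endloop
 endfacet
 facet normal -0.632 0.664 -0.400
  outer loop
   vertex 0.5 4.8 3.2
   vertex 0.9 5.0 2.9
   vertex 0.0 3.3 1.5
  endloop
 endfacet
 facet normal 0.320 0.534 0.783
  outer loop
   vertex 0.5 4.8 3.2
   vertex 1.0 2.3 4.7
   vertex 0.9 5.0 2.9
  endloop
 endfacet
 facet normal -0.282 0.694 -0.662
  outer loop
   vertex 0.4 2.7 0.7
   vertex 0.0 3.3 1.5
   vertex 0.9 5.0 2.9
  endloop
 endfacet
 facet normal 0.132 0.670 -0.730
  outer loop
   vertex 0.4 2.7 0.7
   vertex 0.9 5.0 2.9
   vertex 2.3 2.0 0.4
  endloop
 endfacet
 facet normal -0.882 0.038 -0.470
  outer loop
   vertex 0.4 2.7 0.7
   vertex 0.1 0.7 1.1
   vertex 0.0 3.3 1.5
  endloop
 endfacet
 facet normal -0.212 -0.161 -0.964
  outer loop
   vertex 0.4 2.7 0.7
   vertex 2.3 2.0 0.4
   vertex 0.1 0.7 1.1
  endloop
 endfacet
 facet normal 0.682 0.675 0.283
  outer loop
   vertex 3.9 1.8 3.3
   vertex 0.9 5.0 2.9
   vertex 4.5 0.9 4.0
  endloop
 endfacet
 facet normal 0.861 0.216 -0.460
  outer loop
   vertex 3.9 1.8 3.3
   vertex 4.5 0.9 4.0
   vertex 2.3 2.0 0.4
  endloop
 endfacet
 facet normal 0.706 0.618 -0.347
  outer loop
   vertex 3.9 1.8 3.3
   vertex 2.3 2.0 0.4
   vertex 0.9 5.0 2.9
  endloop
 endfacet
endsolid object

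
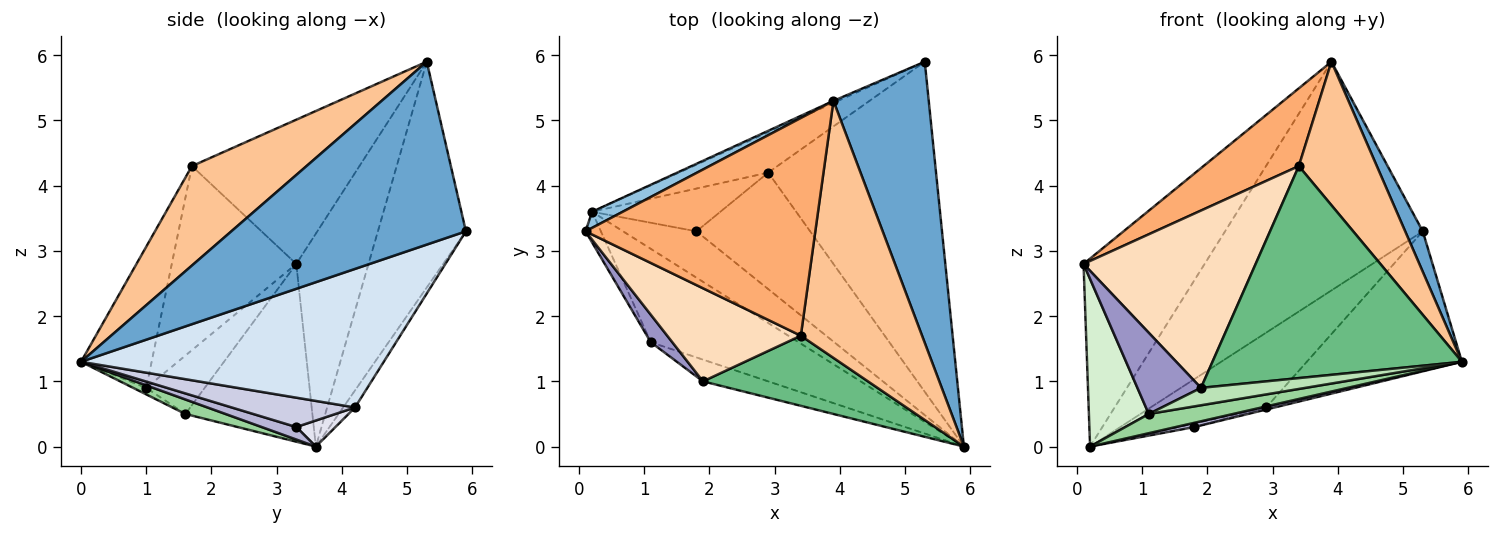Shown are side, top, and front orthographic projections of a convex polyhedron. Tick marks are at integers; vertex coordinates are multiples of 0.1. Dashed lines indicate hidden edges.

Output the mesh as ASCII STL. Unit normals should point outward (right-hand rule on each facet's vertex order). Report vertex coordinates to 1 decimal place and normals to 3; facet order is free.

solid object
 facet normal 0.885 -0.066 0.461
  outer loop
   vertex 3.9 5.3 5.9
   vertex 5.9 0.0 1.3
   vertex 5.3 5.9 3.3
  endloop
 endfacet
 facet normal -0.511 0.857 0.074
  outer loop
   vertex 3.9 5.3 5.9
   vertex 0.2 3.6 0.0
   vertex 0.1 3.3 2.8
  endloop
 endfacet
 facet normal -0.407 0.914 -0.008
  outer loop
   vertex 3.9 5.3 5.9
   vertex 5.3 5.9 3.3
   vertex 0.2 3.6 0.0
  endloop
 endfacet
 facet normal 0.605 0.310 -0.733
  outer loop
   vertex 2.9 4.2 0.6
   vertex 5.3 5.9 3.3
   vertex 5.9 0.0 1.3
  endloop
 endfacet
 facet normal -0.090 0.877 -0.472
  outer loop
   vertex 2.9 4.2 0.6
   vertex 0.2 3.6 0.0
   vertex 5.3 5.9 3.3
  endloop
 endfacet
 facet normal -0.509 -0.290 0.811
  outer loop
   vertex 3.4 1.7 4.3
   vertex 3.9 5.3 5.9
   vertex 0.1 3.3 2.8
  endloop
 endfacet
 facet normal 0.582 -0.396 0.710
  outer loop
   vertex 3.4 1.7 4.3
   vertex 5.9 0.0 1.3
   vertex 3.9 5.3 5.9
  endloop
 endfacet
 facet normal -0.539 -0.746 0.391
  outer loop
   vertex 3.4 1.7 4.3
   vertex 0.1 3.3 2.8
   vertex 1.9 1.0 0.9
  endloop
 endfacet
 facet normal -0.260 -0.917 0.303
  outer loop
   vertex 3.4 1.7 4.3
   vertex 1.9 1.0 0.9
   vertex 5.9 0.0 1.3
  endloop
 endfacet
 facet normal 0.096 -0.201 -0.975
  outer loop
   vertex 1.1 1.6 0.5
   vertex 0.2 3.6 0.0
   vertex 5.9 0.0 1.3
  endloop
 endfacet
 facet normal -0.078 -0.623 -0.778
  outer loop
   vertex 1.1 1.6 0.5
   vertex 5.9 0.0 1.3
   vertex 1.9 1.0 0.9
  endloop
 endfacet
 facet normal -0.902 -0.425 -0.078
  outer loop
   vertex 1.1 1.6 0.5
   vertex 0.1 3.3 2.8
   vertex 0.2 3.6 0.0
  endloop
 endfacet
 facet normal -0.657 -0.714 0.242
  outer loop
   vertex 1.1 1.6 0.5
   vertex 1.9 1.0 0.9
   vertex 0.1 3.3 2.8
  endloop
 endfacet
 facet normal 0.167 -0.090 -0.982
  outer loop
   vertex 1.8 3.3 0.3
   vertex 5.9 0.0 1.3
   vertex 0.2 3.6 0.0
  endloop
 endfacet
 facet normal 0.250 0.017 -0.968
  outer loop
   vertex 1.8 3.3 0.3
   vertex 2.9 4.2 0.6
   vertex 5.9 0.0 1.3
  endloop
 endfacet
 facet normal 0.199 0.083 -0.977
  outer loop
   vertex 1.8 3.3 0.3
   vertex 0.2 3.6 0.0
   vertex 2.9 4.2 0.6
  endloop
 endfacet
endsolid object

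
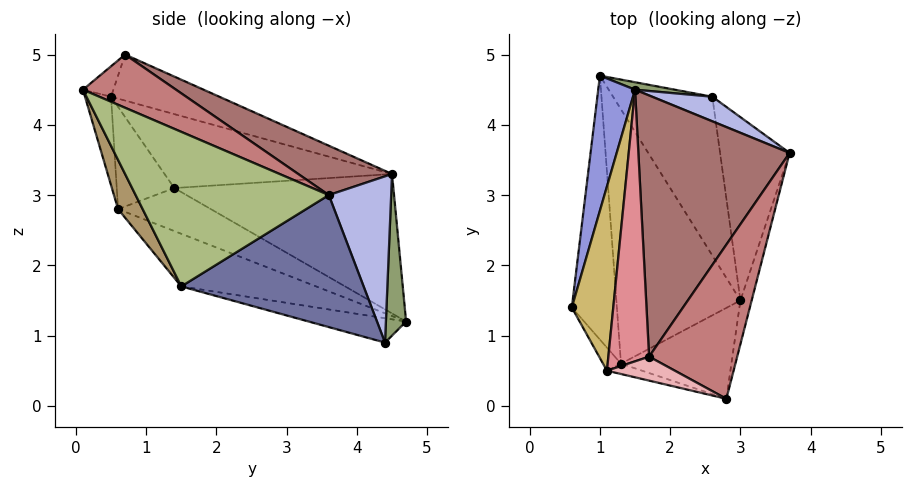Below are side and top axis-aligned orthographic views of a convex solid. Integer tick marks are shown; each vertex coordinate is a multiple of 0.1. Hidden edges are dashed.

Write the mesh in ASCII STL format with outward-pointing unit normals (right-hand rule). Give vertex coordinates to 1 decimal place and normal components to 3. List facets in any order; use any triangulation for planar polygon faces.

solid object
 facet normal 0.885 -0.006 -0.466
  outer loop
   vertex 3.0 1.5 1.7
   vertex 2.6 4.4 0.9
   vertex 3.7 3.6 3.0
  endloop
 endfacet
 facet normal -0.228 -0.288 -0.930
  outer loop
   vertex 3.0 1.5 1.7
   vertex 1.0 4.7 1.2
   vertex 2.6 4.4 0.9
  endloop
 endfacet
 facet normal -0.935 0.255 0.247
  outer loop
   vertex 1.5 4.5 3.3
   vertex 1.0 4.7 1.2
   vertex 0.6 1.4 3.1
  endloop
 endfacet
 facet normal 0.391 0.909 0.141
  outer loop
   vertex 1.5 4.5 3.3
   vertex 3.7 3.6 3.0
   vertex 2.6 4.4 0.9
  endloop
 endfacet
 facet normal 0.193 0.980 0.047
  outer loop
   vertex 1.5 4.5 3.3
   vertex 2.6 4.4 0.9
   vertex 1.0 4.7 1.2
  endloop
 endfacet
 facet normal 0.959 -0.276 -0.070
  outer loop
   vertex 2.8 0.1 4.5
   vertex 3.0 1.5 1.7
   vertex 3.7 3.6 3.0
  endloop
 endfacet
 facet normal -0.655 -0.316 -0.686
  outer loop
   vertex 1.3 0.6 2.8
   vertex 0.6 1.4 3.1
   vertex 1.0 4.7 1.2
  endloop
 endfacet
 facet normal -0.364 -0.362 -0.858
  outer loop
   vertex 1.3 0.6 2.8
   vertex 1.0 4.7 1.2
   vertex 3.0 1.5 1.7
  endloop
 endfacet
 facet normal 0.191 -0.883 -0.428
  outer loop
   vertex 1.3 0.6 2.8
   vertex 3.0 1.5 1.7
   vertex 2.8 0.1 4.5
  endloop
 endfacet
 facet normal -0.852 0.216 0.477
  outer loop
   vertex 1.1 0.5 4.4
   vertex 1.5 4.5 3.3
   vertex 0.6 1.4 3.1
  endloop
 endfacet
 facet normal -0.770 -0.623 -0.135
  outer loop
   vertex 1.1 0.5 4.4
   vertex 0.6 1.4 3.1
   vertex 1.3 0.6 2.8
  endloop
 endfacet
 facet normal -0.223 -0.971 -0.089
  outer loop
   vertex 1.1 0.5 4.4
   vertex 1.3 0.6 2.8
   vertex 2.8 0.1 4.5
  endloop
 endfacet
 facet normal 0.284 0.404 0.870
  outer loop
   vertex 1.7 0.7 5.0
   vertex 3.7 3.6 3.0
   vertex 1.5 4.5 3.3
  endloop
 endfacet
 facet normal 0.503 0.228 0.834
  outer loop
   vertex 1.7 0.7 5.0
   vertex 2.8 0.1 4.5
   vertex 3.7 3.6 3.0
  endloop
 endfacet
 facet normal -0.725 0.249 0.642
  outer loop
   vertex 1.7 0.7 5.0
   vertex 1.5 4.5 3.3
   vertex 1.1 0.5 4.4
  endloop
 endfacet
 facet normal -0.226 -0.834 0.504
  outer loop
   vertex 1.7 0.7 5.0
   vertex 1.1 0.5 4.4
   vertex 2.8 0.1 4.5
  endloop
 endfacet
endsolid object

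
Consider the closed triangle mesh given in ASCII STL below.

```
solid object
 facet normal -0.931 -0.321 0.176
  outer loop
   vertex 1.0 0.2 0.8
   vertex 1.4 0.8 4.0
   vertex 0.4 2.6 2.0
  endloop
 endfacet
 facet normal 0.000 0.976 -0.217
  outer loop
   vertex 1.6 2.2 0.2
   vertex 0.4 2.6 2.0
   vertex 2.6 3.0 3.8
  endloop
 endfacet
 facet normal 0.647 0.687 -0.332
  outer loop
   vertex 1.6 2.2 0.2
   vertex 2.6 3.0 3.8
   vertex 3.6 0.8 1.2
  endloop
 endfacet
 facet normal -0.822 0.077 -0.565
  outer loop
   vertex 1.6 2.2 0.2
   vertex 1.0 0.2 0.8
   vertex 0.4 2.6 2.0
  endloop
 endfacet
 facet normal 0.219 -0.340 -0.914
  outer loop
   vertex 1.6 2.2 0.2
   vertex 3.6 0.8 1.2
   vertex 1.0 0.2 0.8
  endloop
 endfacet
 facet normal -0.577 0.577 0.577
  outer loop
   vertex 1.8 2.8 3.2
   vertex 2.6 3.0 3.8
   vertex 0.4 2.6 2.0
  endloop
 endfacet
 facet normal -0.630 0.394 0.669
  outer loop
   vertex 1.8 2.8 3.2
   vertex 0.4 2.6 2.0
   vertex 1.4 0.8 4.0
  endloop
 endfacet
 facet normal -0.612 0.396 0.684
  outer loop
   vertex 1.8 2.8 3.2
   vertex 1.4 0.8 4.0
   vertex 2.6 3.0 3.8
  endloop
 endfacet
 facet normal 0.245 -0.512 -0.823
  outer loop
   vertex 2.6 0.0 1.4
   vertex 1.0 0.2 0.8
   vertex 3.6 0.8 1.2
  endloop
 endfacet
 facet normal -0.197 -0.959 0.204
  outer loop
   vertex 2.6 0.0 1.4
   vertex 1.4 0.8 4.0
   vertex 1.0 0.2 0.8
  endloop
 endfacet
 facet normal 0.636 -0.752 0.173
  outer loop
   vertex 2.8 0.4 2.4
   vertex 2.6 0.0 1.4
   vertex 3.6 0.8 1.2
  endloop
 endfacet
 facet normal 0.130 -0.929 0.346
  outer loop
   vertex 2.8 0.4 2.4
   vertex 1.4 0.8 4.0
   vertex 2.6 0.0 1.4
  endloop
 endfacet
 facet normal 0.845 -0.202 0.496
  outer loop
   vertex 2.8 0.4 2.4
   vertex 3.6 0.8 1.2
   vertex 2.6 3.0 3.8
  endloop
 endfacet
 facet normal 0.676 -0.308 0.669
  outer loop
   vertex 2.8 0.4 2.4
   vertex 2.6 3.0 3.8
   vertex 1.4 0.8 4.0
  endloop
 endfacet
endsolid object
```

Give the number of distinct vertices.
9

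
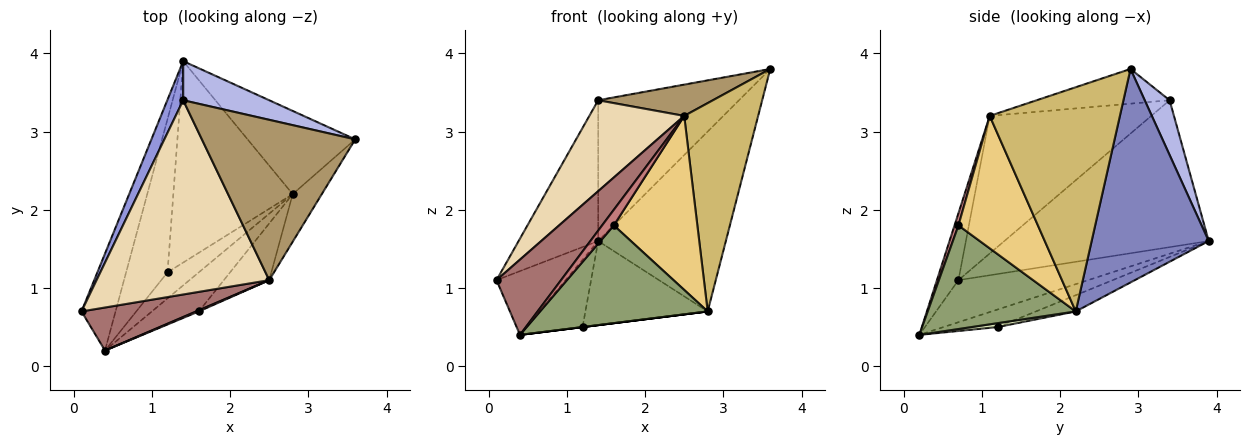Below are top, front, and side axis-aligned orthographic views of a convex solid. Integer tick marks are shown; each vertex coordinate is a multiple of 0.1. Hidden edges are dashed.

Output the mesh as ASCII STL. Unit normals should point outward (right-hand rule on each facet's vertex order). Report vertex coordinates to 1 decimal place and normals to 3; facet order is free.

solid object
 facet normal -0.718 0.383 -0.581
  outer loop
   vertex 0.4 0.2 0.4
   vertex 0.1 0.7 1.1
   vertex 1.4 3.9 1.6
  endloop
 endfacet
 facet normal 0.640 0.698 -0.323
  outer loop
   vertex 2.8 2.2 0.7
   vertex 1.4 3.9 1.6
   vertex 3.6 2.9 3.8
  endloop
 endfacet
 facet normal -0.927 0.361 0.100
  outer loop
   vertex 1.4 3.4 3.4
   vertex 1.4 3.9 1.6
   vertex 0.1 0.7 1.1
  endloop
 endfacet
 facet normal 0.168 0.950 0.264
  outer loop
   vertex 1.4 3.4 3.4
   vertex 3.6 2.9 3.8
   vertex 1.4 3.9 1.6
  endloop
 endfacet
 facet normal 0.634 -0.718 -0.287
  outer loop
   vertex 1.6 0.7 1.8
   vertex 0.4 0.2 0.4
   vertex 2.8 2.2 0.7
  endloop
 endfacet
 facet normal -0.362 0.375 -0.854
  outer loop
   vertex 1.2 1.2 0.5
   vertex 0.4 0.2 0.4
   vertex 1.4 3.9 1.6
  endloop
 endfacet
 facet normal -0.124 0.382 -0.916
  outer loop
   vertex 1.2 1.2 0.5
   vertex 1.4 3.9 1.6
   vertex 2.8 2.2 0.7
  endloop
 endfacet
 facet normal 0.124 0.000 -0.992
  outer loop
   vertex 1.2 1.2 0.5
   vertex 2.8 2.2 0.7
   vertex 0.4 0.2 0.4
  endloop
 endfacet
 facet normal -0.217 -0.187 0.958
  outer loop
   vertex 2.5 1.1 3.2
   vertex 3.6 2.9 3.8
   vertex 1.4 3.4 3.4
  endloop
 endfacet
 facet normal 0.864 -0.491 -0.112
  outer loop
   vertex 2.5 1.1 3.2
   vertex 2.8 2.2 0.7
   vertex 3.6 2.9 3.8
  endloop
 endfacet
 facet normal 0.671 -0.705 -0.230
  outer loop
   vertex 2.5 1.1 3.2
   vertex 1.6 0.7 1.8
   vertex 2.8 2.2 0.7
  endloop
 endfacet
 facet normal -0.585 -0.344 0.734
  outer loop
   vertex 2.5 1.1 3.2
   vertex 1.4 3.4 3.4
   vertex 0.1 0.7 1.1
  endloop
 endfacet
 facet normal -0.278 -0.834 0.477
  outer loop
   vertex 2.5 1.1 3.2
   vertex 0.1 0.7 1.1
   vertex 0.4 0.2 0.4
  endloop
 endfacet
 facet normal 0.316 -0.947 0.068
  outer loop
   vertex 2.5 1.1 3.2
   vertex 0.4 0.2 0.4
   vertex 1.6 0.7 1.8
  endloop
 endfacet
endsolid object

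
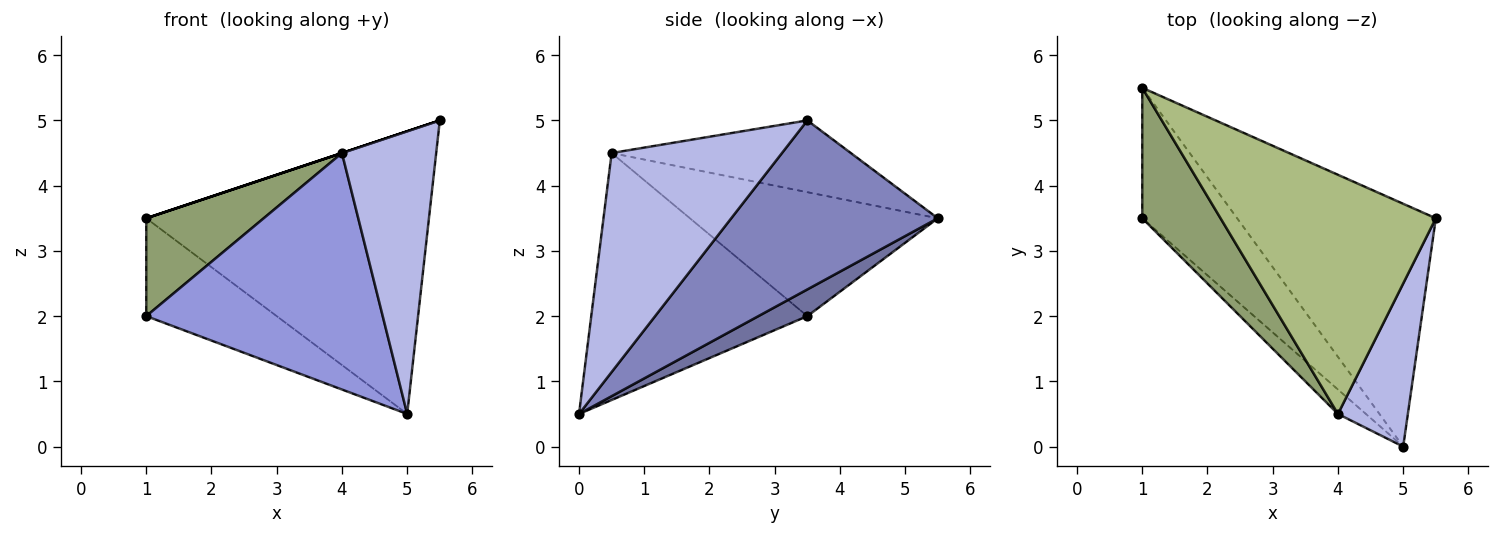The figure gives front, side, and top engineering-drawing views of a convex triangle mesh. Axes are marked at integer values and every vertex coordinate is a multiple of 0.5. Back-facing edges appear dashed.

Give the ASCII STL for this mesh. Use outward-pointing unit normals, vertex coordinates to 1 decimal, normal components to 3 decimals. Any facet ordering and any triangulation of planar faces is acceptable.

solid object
 facet normal 0.220 0.585 -0.780
  outer loop
   vertex 1.0 5.5 3.5
   vertex 5.0 0.0 0.5
   vertex 1.0 3.5 2.0
  endloop
 endfacet
 facet normal 0.485 0.663 -0.570
  outer loop
   vertex 1.0 5.5 3.5
   vertex 5.5 3.5 5.0
   vertex 5.0 0.0 0.5
  endloop
 endfacet
 facet normal -0.673 -0.736 -0.076
  outer loop
   vertex 4.0 0.5 4.5
   vertex 1.0 3.5 2.0
   vertex 5.0 0.0 0.5
  endloop
 endfacet
 facet normal 0.843 -0.466 0.269
  outer loop
   vertex 4.0 0.5 4.5
   vertex 5.0 0.0 0.5
   vertex 5.5 3.5 5.0
  endloop
 endfacet
 facet normal -0.785 -0.372 0.496
  outer loop
   vertex 4.0 0.5 4.5
   vertex 1.0 5.5 3.5
   vertex 1.0 3.5 2.0
  endloop
 endfacet
 facet normal -0.316 0.000 0.949
  outer loop
   vertex 4.0 0.5 4.5
   vertex 5.5 3.5 5.0
   vertex 1.0 5.5 3.5
  endloop
 endfacet
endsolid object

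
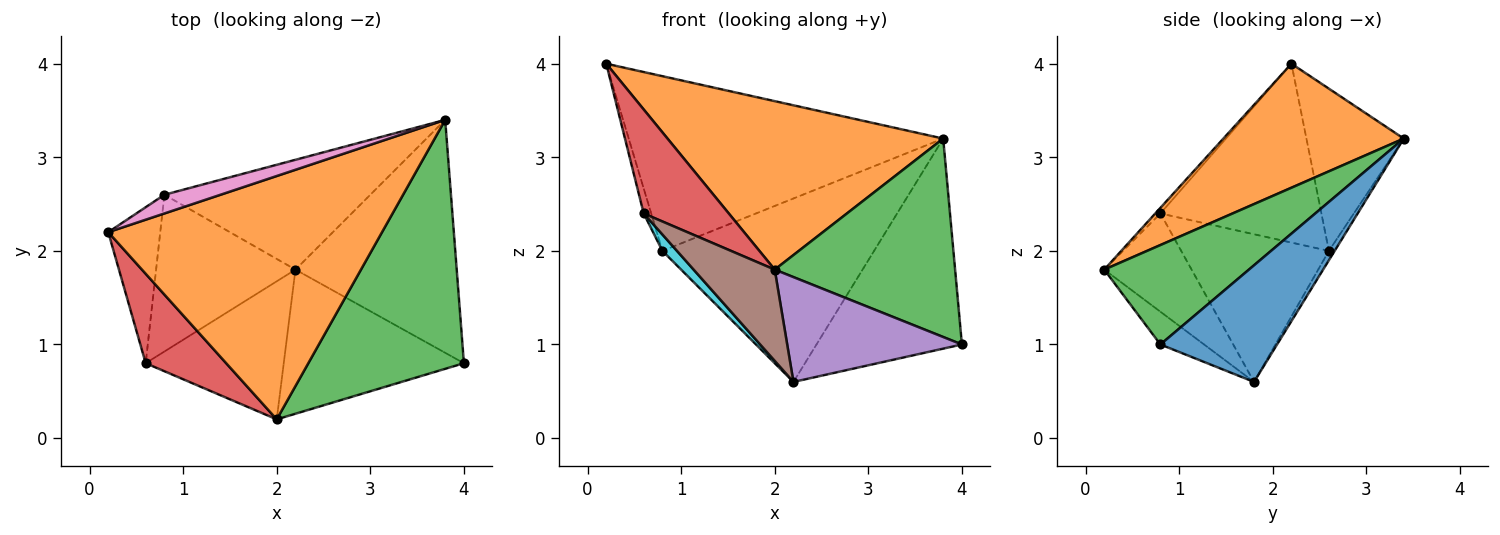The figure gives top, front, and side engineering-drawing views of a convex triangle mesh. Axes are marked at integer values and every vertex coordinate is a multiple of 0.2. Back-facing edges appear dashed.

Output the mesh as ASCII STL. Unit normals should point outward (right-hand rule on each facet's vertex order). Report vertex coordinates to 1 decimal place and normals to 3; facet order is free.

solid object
 facet normal 0.473 0.590 -0.654
  outer loop
   vertex 2.2 1.8 0.6
   vertex 3.8 3.4 3.2
   vertex 4.0 0.8 1.0
  endloop
 endfacet
 facet normal 0.349 -0.533 0.770
  outer loop
   vertex 2.0 0.2 1.8
   vertex 3.8 3.4 3.2
   vertex 0.2 2.2 4.0
  endloop
 endfacet
 facet normal 0.447 -0.558 0.700
  outer loop
   vertex 2.0 0.2 1.8
   vertex 4.0 0.8 1.0
   vertex 3.8 3.4 3.2
  endloop
 endfacet
 facet normal -0.045 -0.757 0.651
  outer loop
   vertex 2.0 0.2 1.8
   vertex 0.2 2.2 4.0
   vertex 0.6 0.8 2.4
  endloop
 endfacet
 facet normal -0.145 -0.582 -0.800
  outer loop
   vertex 2.0 0.2 1.8
   vertex 2.2 1.8 0.6
   vertex 4.0 0.8 1.0
  endloop
 endfacet
 facet normal -0.511 -0.474 -0.717
  outer loop
   vertex 2.0 0.2 1.8
   vertex 0.6 0.8 2.4
   vertex 2.2 1.8 0.6
  endloop
 endfacet
 facet normal -0.294 0.950 0.102
  outer loop
   vertex 0.8 2.6 2.0
   vertex 0.2 2.2 4.0
   vertex 3.8 3.4 3.2
  endloop
 endfacet
 facet normal -0.023 0.858 -0.513
  outer loop
   vertex 0.8 2.6 2.0
   vertex 3.8 3.4 3.2
   vertex 2.2 1.8 0.6
  endloop
 endfacet
 facet normal -0.959 0.045 -0.279
  outer loop
   vertex 0.8 2.6 2.0
   vertex 0.6 0.8 2.4
   vertex 0.2 2.2 4.0
  endloop
 endfacet
 facet normal -0.725 -0.072 -0.685
  outer loop
   vertex 0.8 2.6 2.0
   vertex 2.2 1.8 0.6
   vertex 0.6 0.8 2.4
  endloop
 endfacet
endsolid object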